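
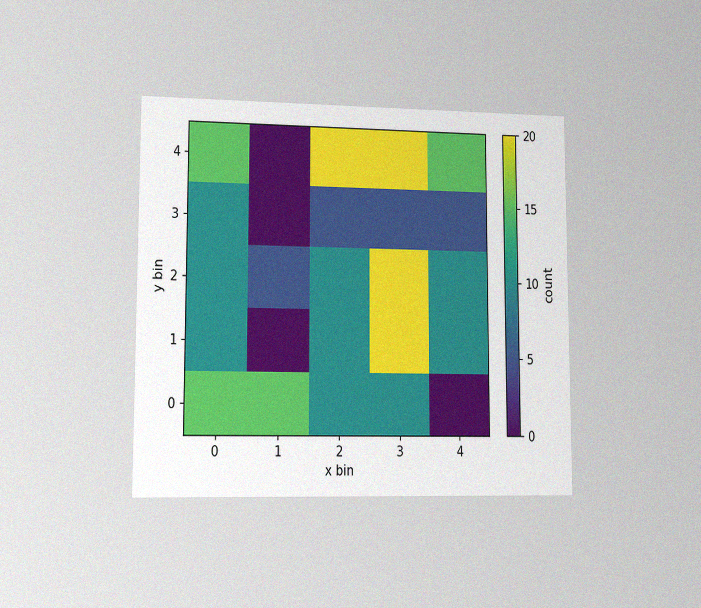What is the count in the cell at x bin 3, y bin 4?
20

The chart is viewed at a slight angle, with some photo noise. Matching the cell (3, 4) against the colorbar gives 20.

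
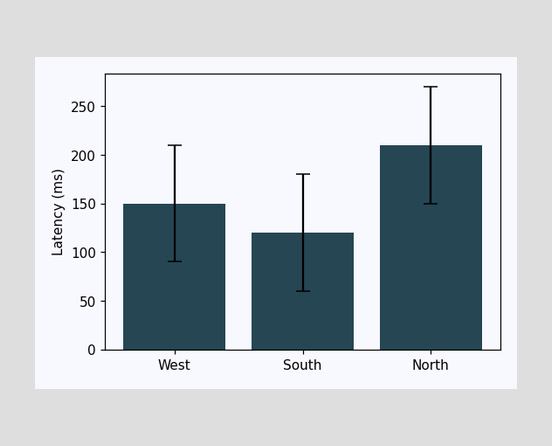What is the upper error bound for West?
210ms

The West bar's upper whisker reaches 210ms.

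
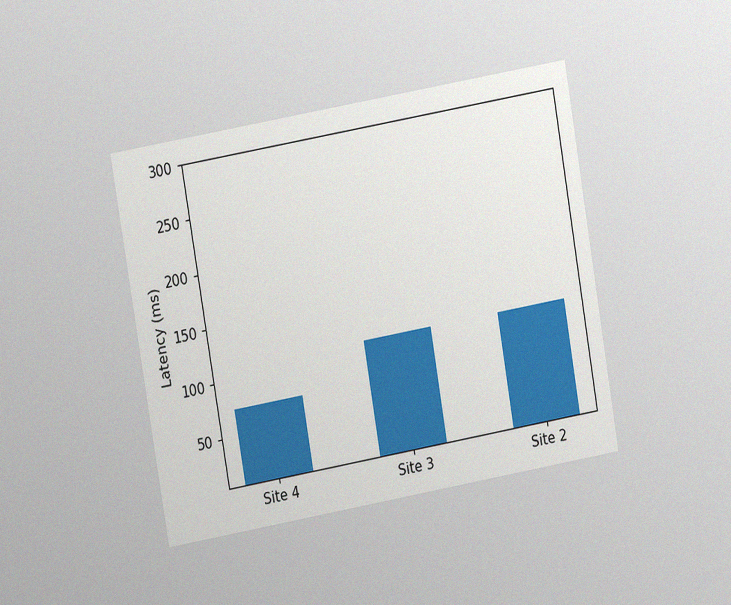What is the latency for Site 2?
The chart is tilted about 10° counter-clockwise and viewed at a slight angle, with some photo noise. Reading along the chart's y-axis, the Site 2 bar reaches 111ms.

111ms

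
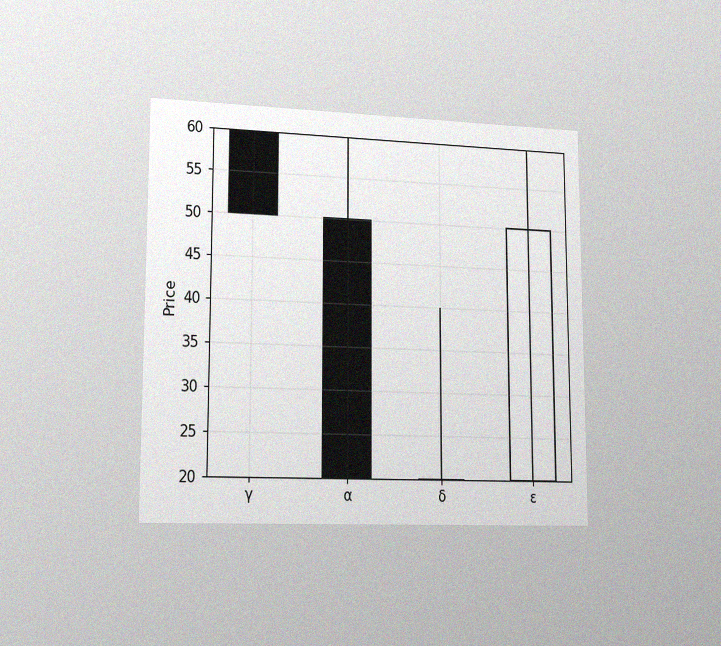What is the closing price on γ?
50

The chart is viewed slightly from the left, with some photo noise. The γ candle closes at 50.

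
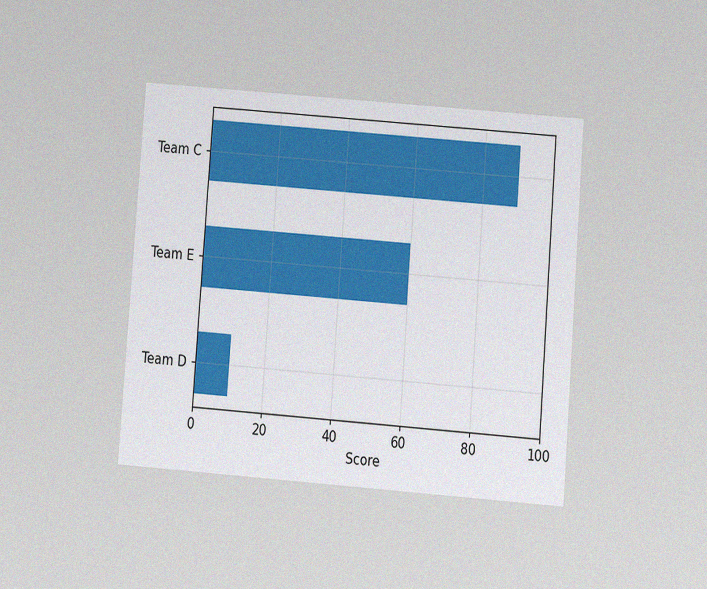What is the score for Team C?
The chart is tilted about 4° clockwise and viewed at a slight angle, with some photo noise. Reading along the chart's x-axis, the Team C bar reaches 90.

90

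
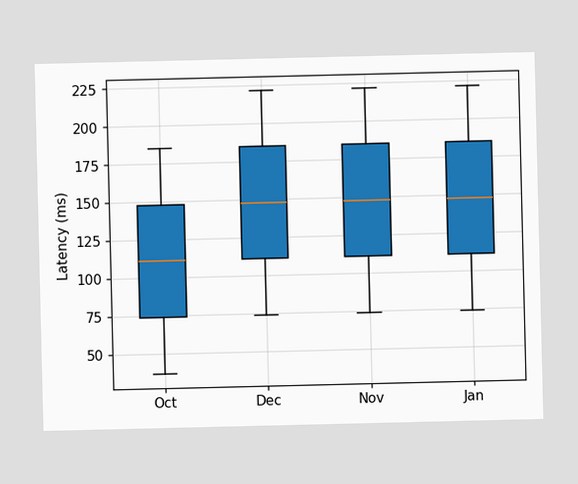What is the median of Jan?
148ms

The median line in the Jan box sits at 148ms.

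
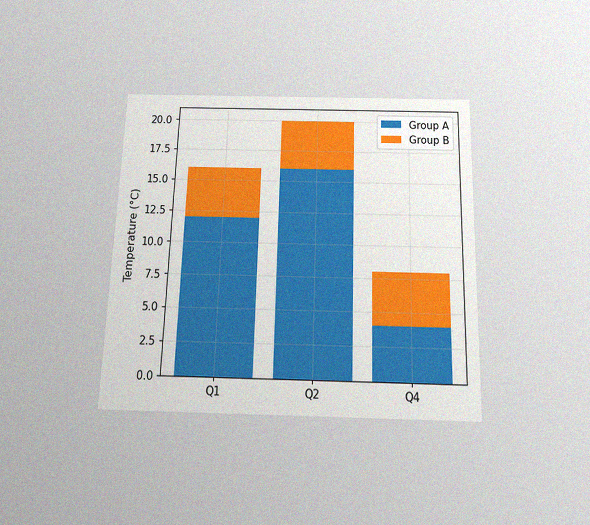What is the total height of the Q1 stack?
16°C

The chart is viewed slightly from below, with some photo noise. The Q1 stack's top reaches 16°C on the y-axis.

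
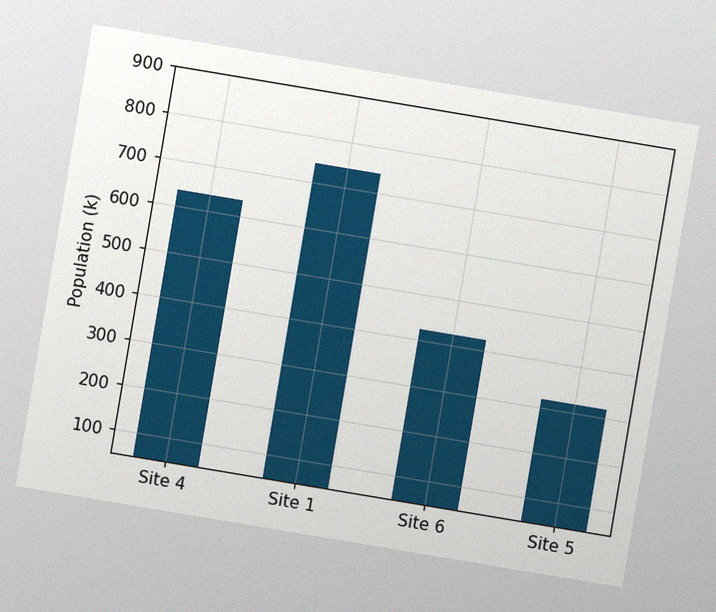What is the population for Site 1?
742k

The chart is tilted about 10° clockwise, with some photo noise. Reading along the chart's y-axis, the Site 1 bar reaches 742k.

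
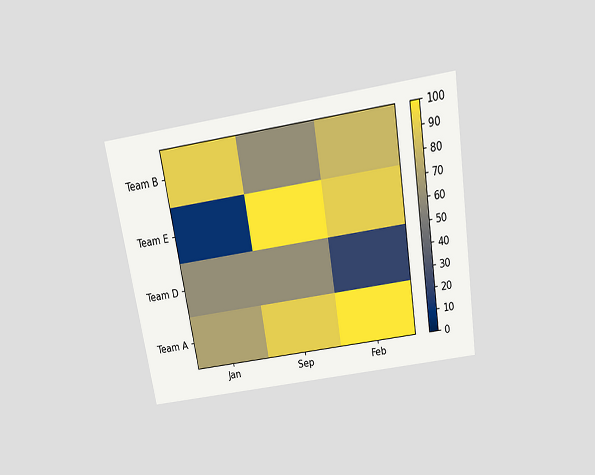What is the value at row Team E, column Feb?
90

The chart is tilted about 9° counter-clockwise and viewed slightly from above. Matching cell (Team E, Feb) against the colorbar gives 90.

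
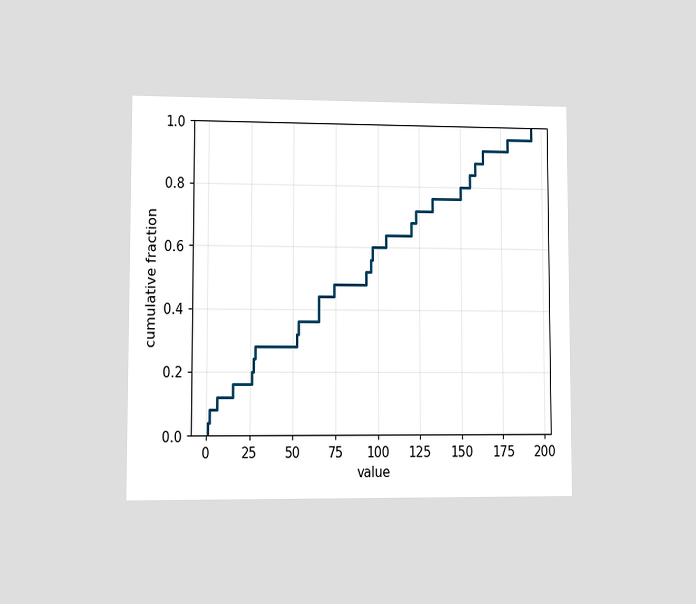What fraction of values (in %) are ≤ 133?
76%

The chart is viewed at a slight angle. At x=133 the ECDF step is at 76%.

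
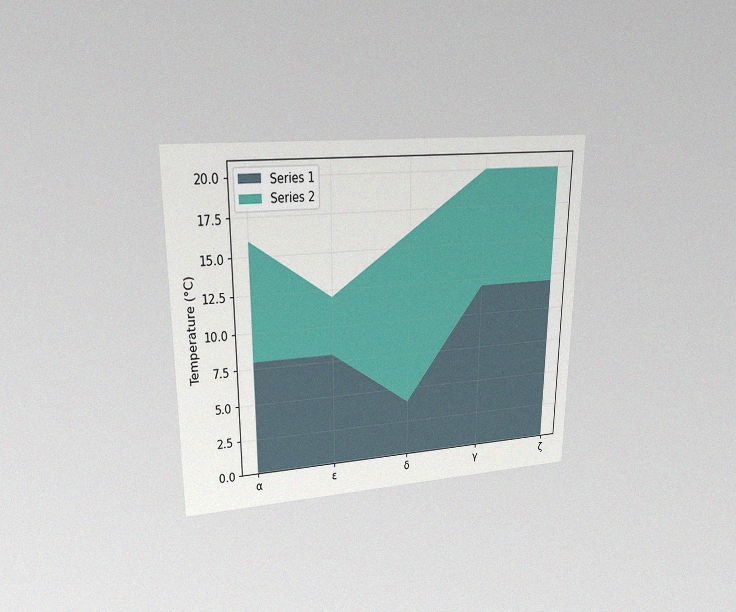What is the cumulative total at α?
The chart is viewed at a slight angle, with some photo noise. The stacked total at α reaches 16°C.

16°C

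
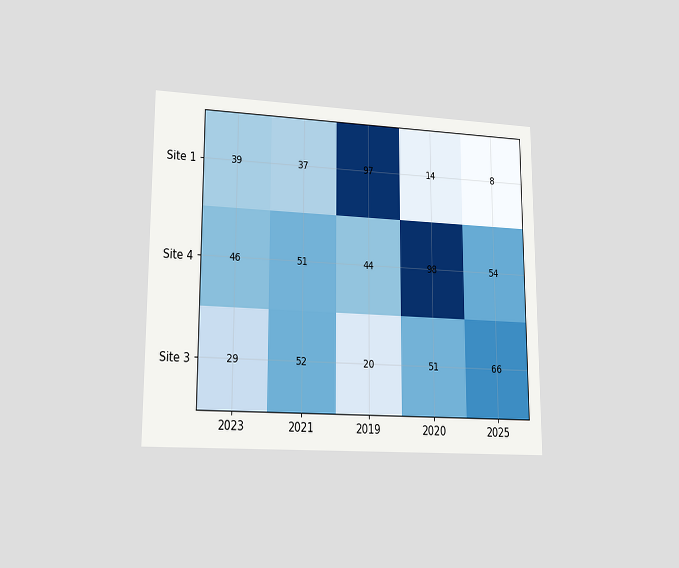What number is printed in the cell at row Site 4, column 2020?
98

The chart is viewed at a slight angle. The (Site 4, 2020) cell reads 98.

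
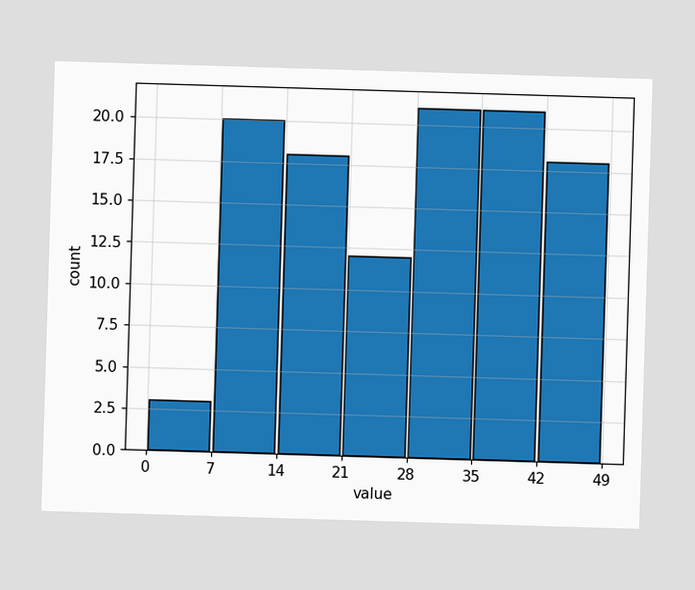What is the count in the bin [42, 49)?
The [42, 49) bin has height 18.

18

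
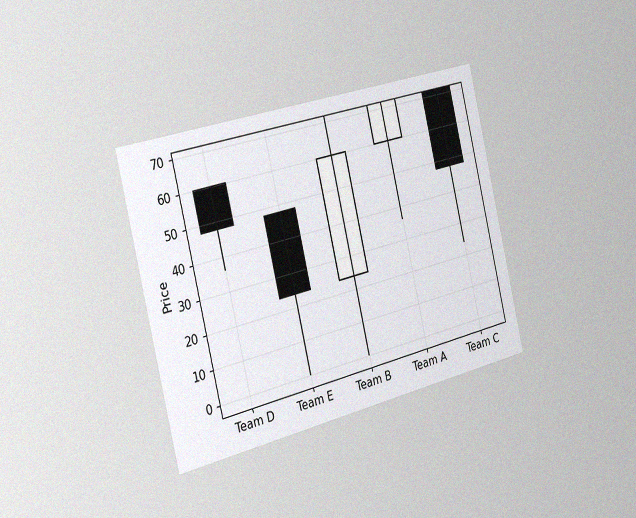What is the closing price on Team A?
72

The chart is tilted about 14° counter-clockwise and viewed slightly from the left, with some photo noise. The Team A candle closes at 72.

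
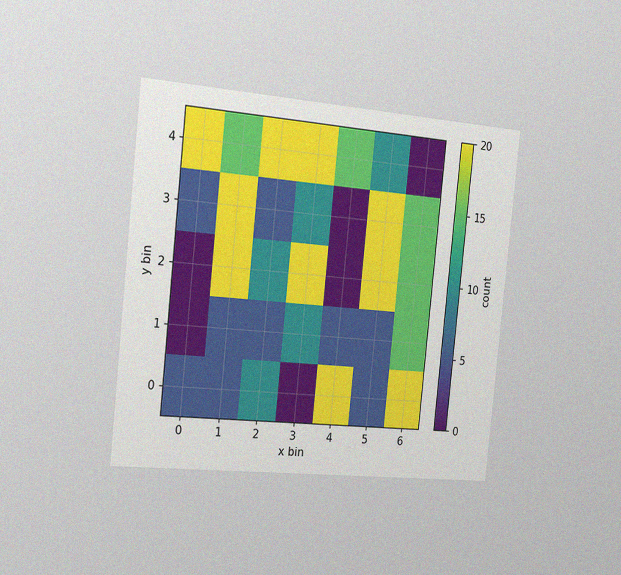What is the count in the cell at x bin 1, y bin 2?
20

The chart is tilted about 6° clockwise and viewed slightly from the left, with some photo noise. Matching the cell (1, 2) against the colorbar gives 20.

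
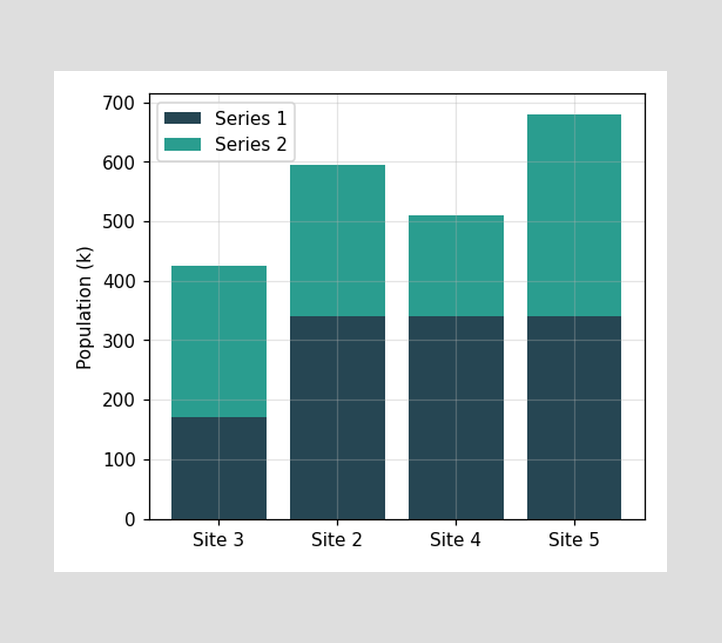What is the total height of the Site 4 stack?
The Site 4 stack's top reaches 510k on the y-axis.

510k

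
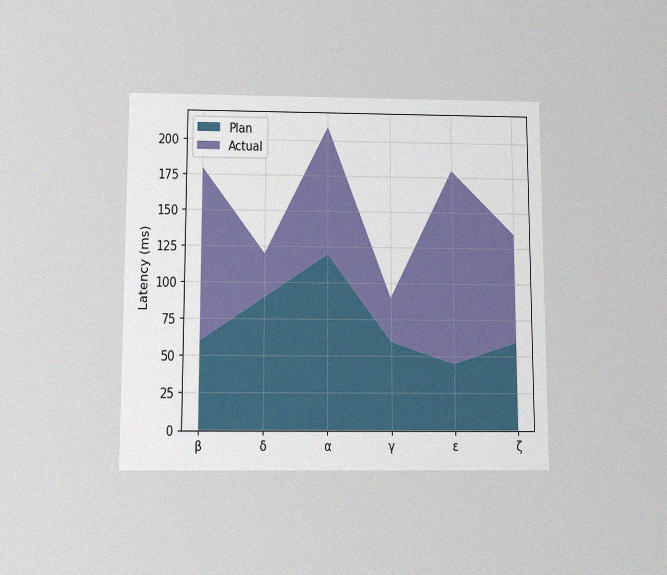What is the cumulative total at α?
The chart is viewed slightly from below, with some photo noise. The stacked total at α reaches 210ms.

210ms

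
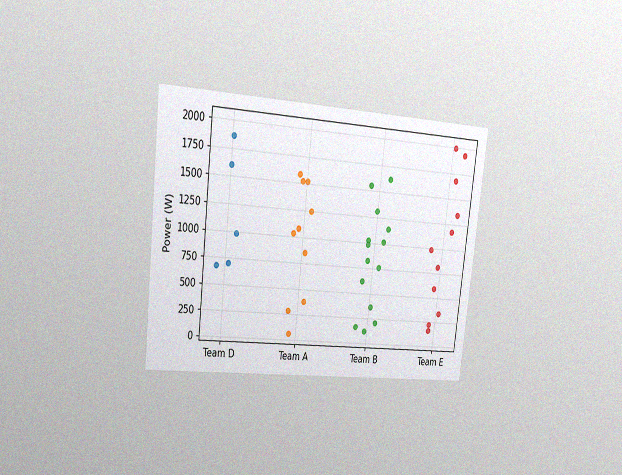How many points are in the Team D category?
5

The chart is tilted about 6° clockwise and viewed slightly from the left, with some photo noise. Counting the markers in the Team D column gives 5.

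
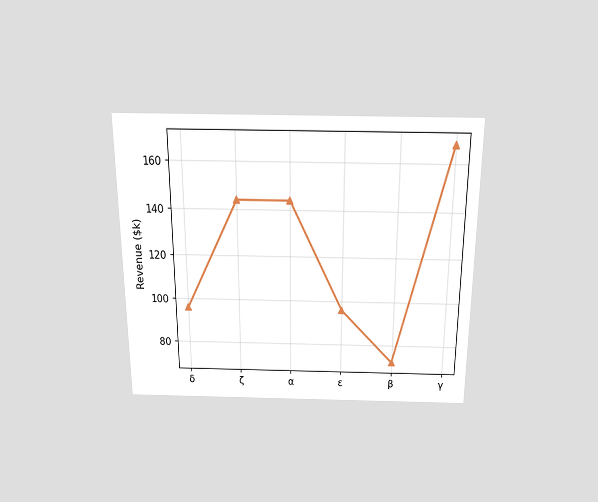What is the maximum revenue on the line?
$168k

The chart is viewed slightly from above. The highest point is at γ, and reading across to the y-axis gives $168k.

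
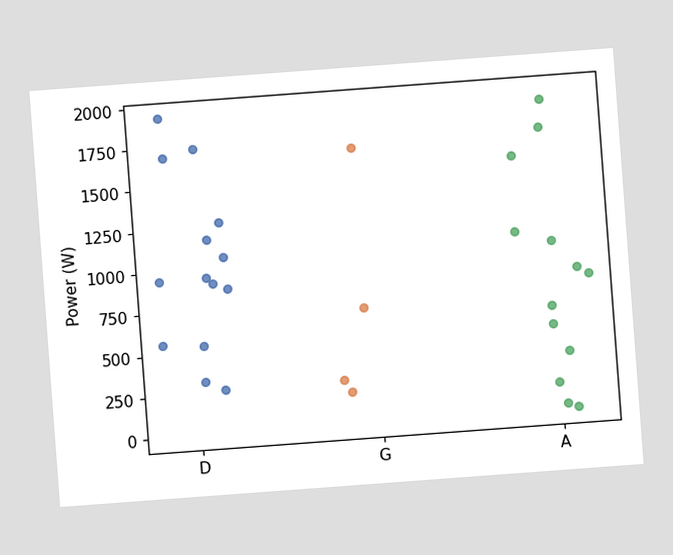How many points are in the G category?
4

The chart is tilted about 4° counter-clockwise. Counting the markers in the G column gives 4.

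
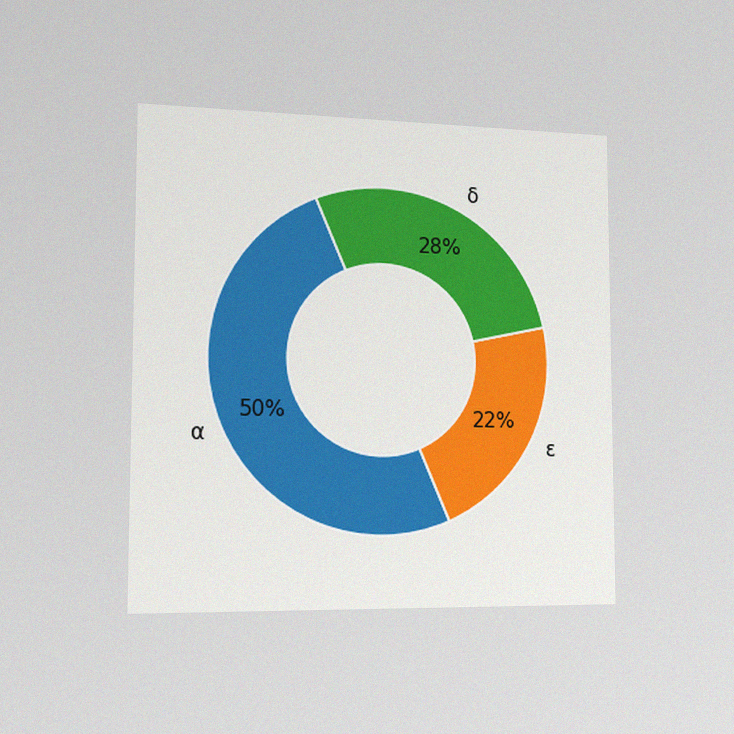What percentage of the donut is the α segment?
50%

The chart is viewed slightly from the left, with some photo noise. The α segment takes up 50% of the ring.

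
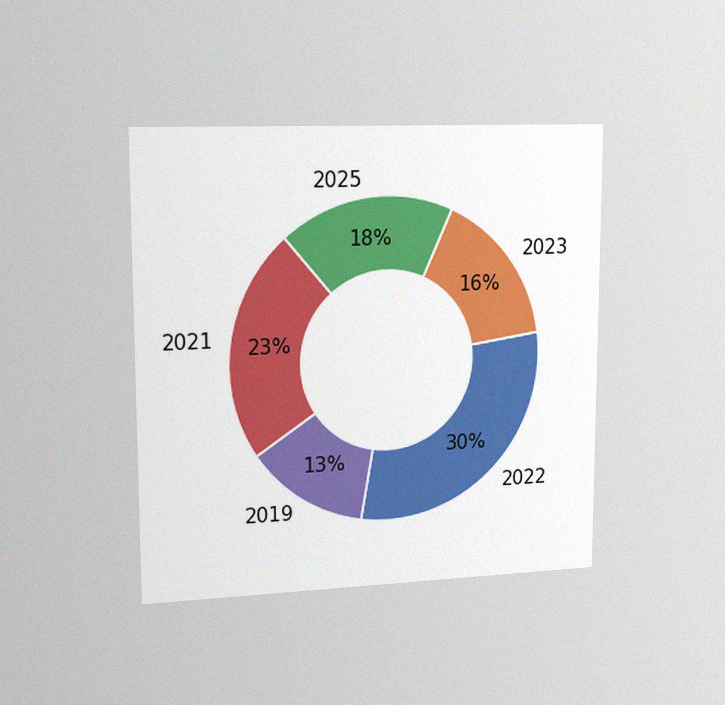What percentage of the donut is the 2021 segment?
23%

The chart is viewed slightly from the left, with some photo noise. The 2021 segment takes up 23% of the ring.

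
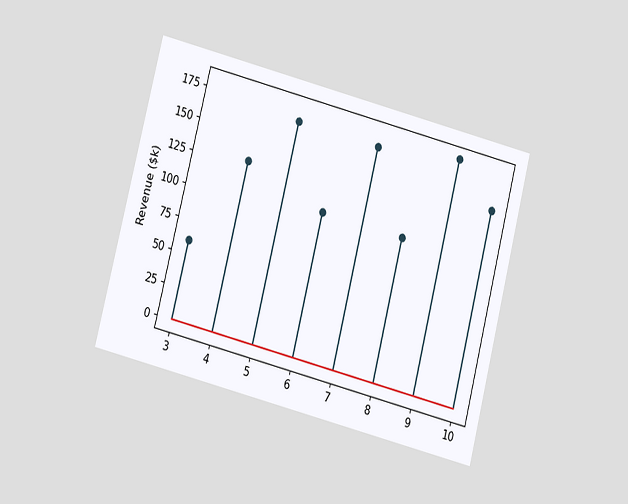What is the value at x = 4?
The chart is tilted about 14° clockwise and viewed at a slight angle. The stem at x=4 reaches $130k.

$130k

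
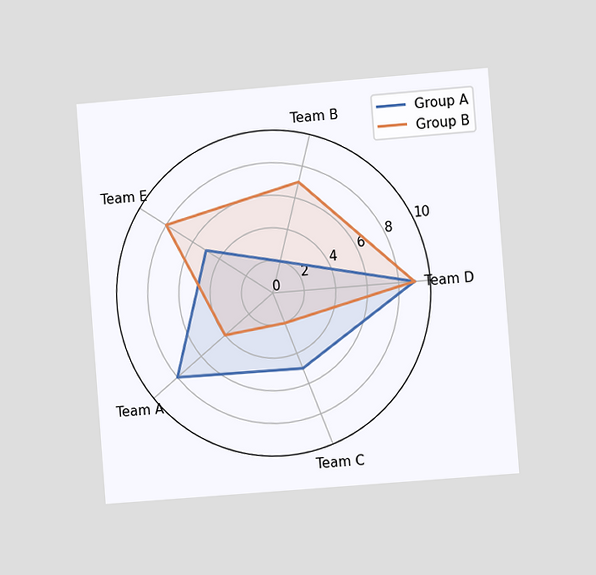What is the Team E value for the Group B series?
The chart is tilted about 4° counter-clockwise and viewed at a slight angle. On the Team E axis, Group B reaches 8.

8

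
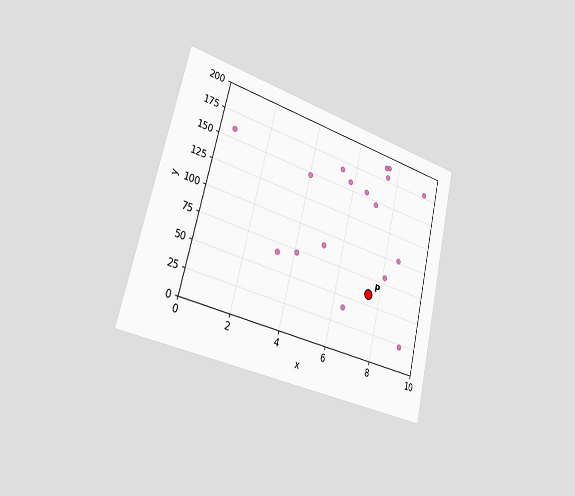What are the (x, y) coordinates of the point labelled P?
The chart is tilted about 14° clockwise and viewed slightly from the left. Following the gridlines from P to each axis, P sits at (7.5, 60).

(7.5, 60)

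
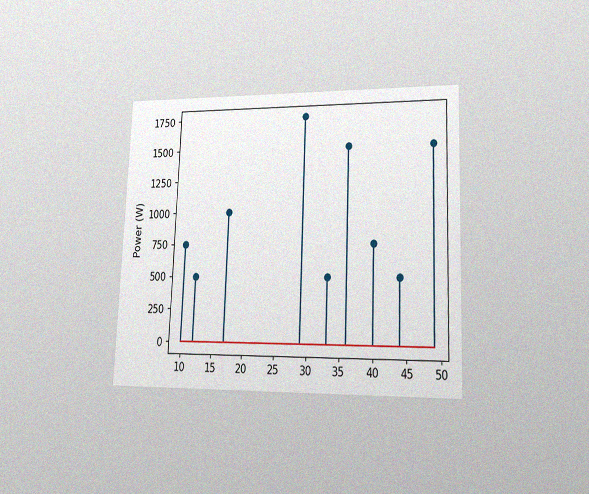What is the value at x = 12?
500W

The chart is tilted about 2° clockwise and viewed at a slight angle, with some photo noise. The stem at x=12 reaches 500W.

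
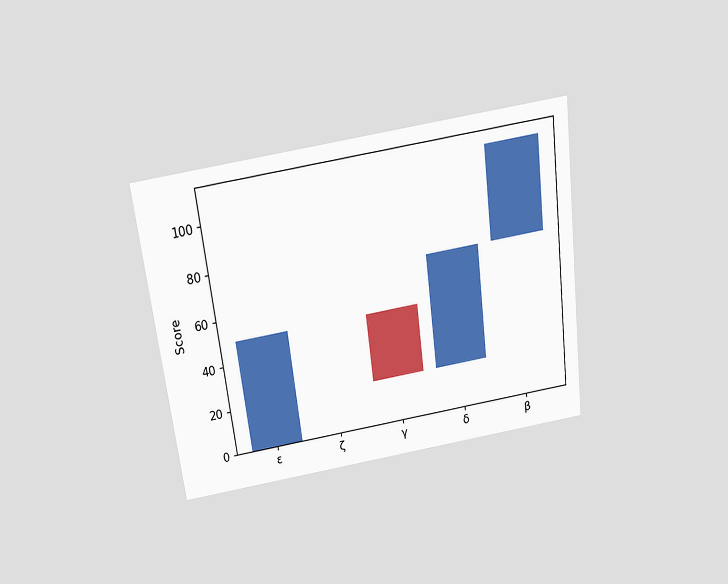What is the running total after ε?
The chart is tilted about 7° counter-clockwise and viewed slightly from above. After ε the running total reaches 50.

50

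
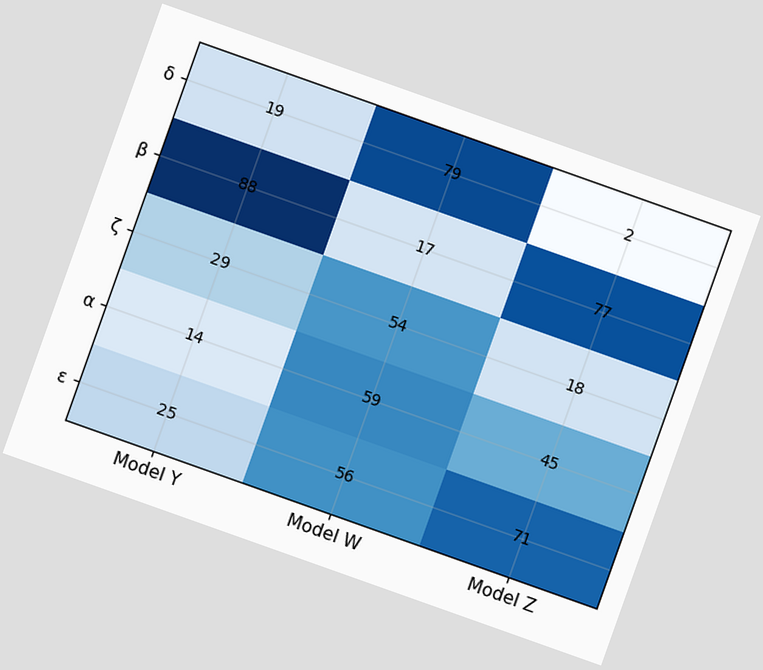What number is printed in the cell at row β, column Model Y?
88

The chart is tilted about 20° clockwise. The (β, Model Y) cell reads 88.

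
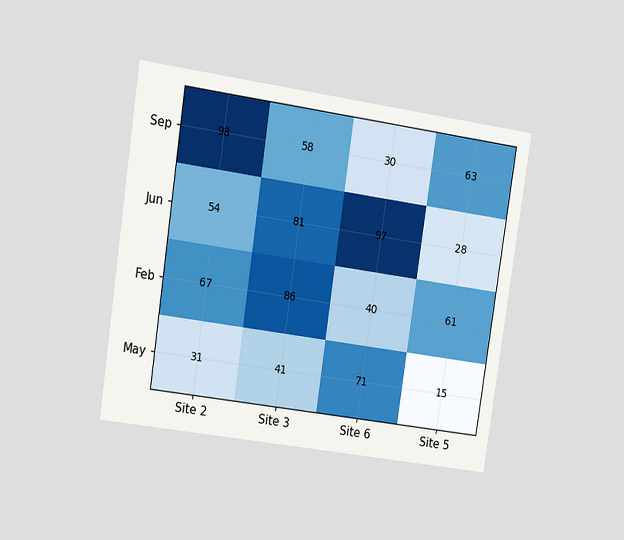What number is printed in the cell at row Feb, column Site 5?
The chart is tilted about 8° clockwise and viewed at a slight angle. The (Feb, Site 5) cell reads 61.

61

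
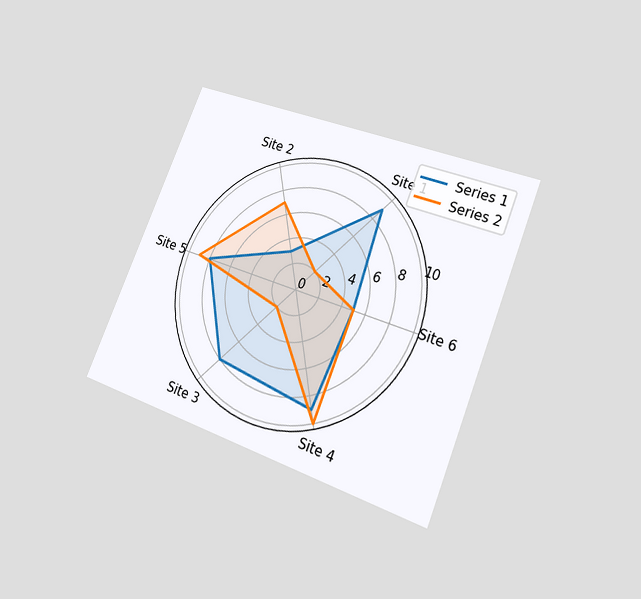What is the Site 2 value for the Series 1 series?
3

The chart is tilted about 22° clockwise and viewed at a slight angle. On the Site 2 axis, Series 1 reaches 3.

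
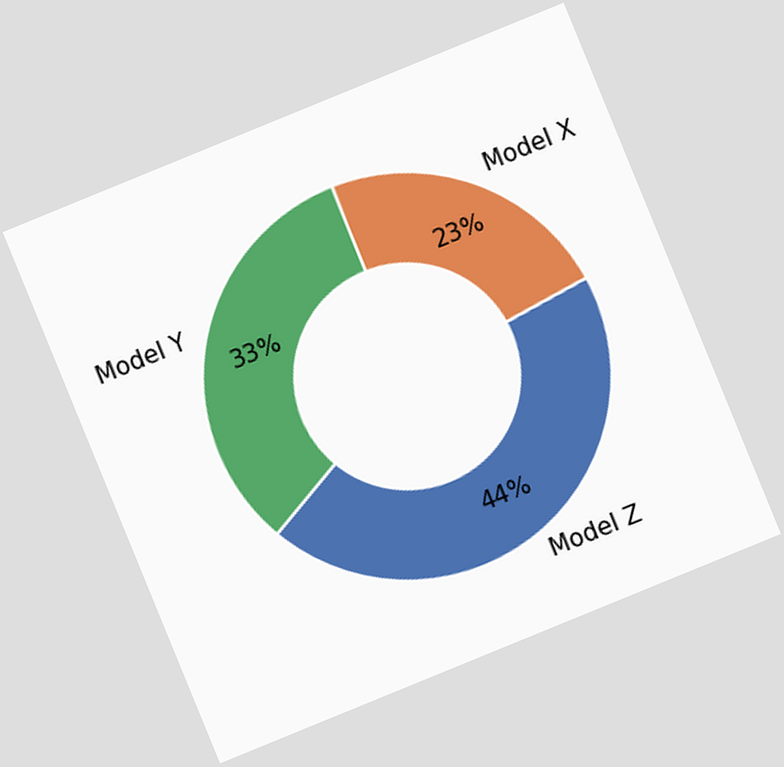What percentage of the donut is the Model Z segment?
The chart is tilted about 22° counter-clockwise. The Model Z segment takes up 44% of the ring.

44%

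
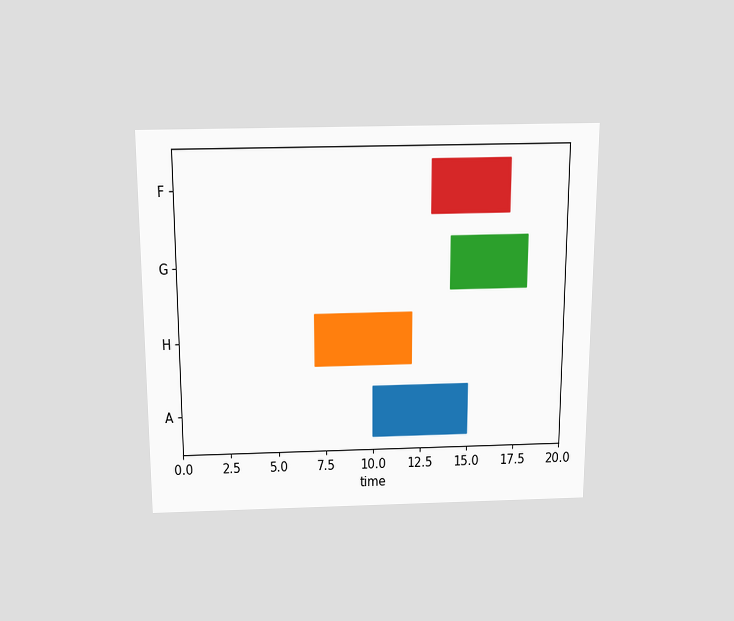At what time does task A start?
The chart is viewed slightly from above. The A bar begins at t=10.

10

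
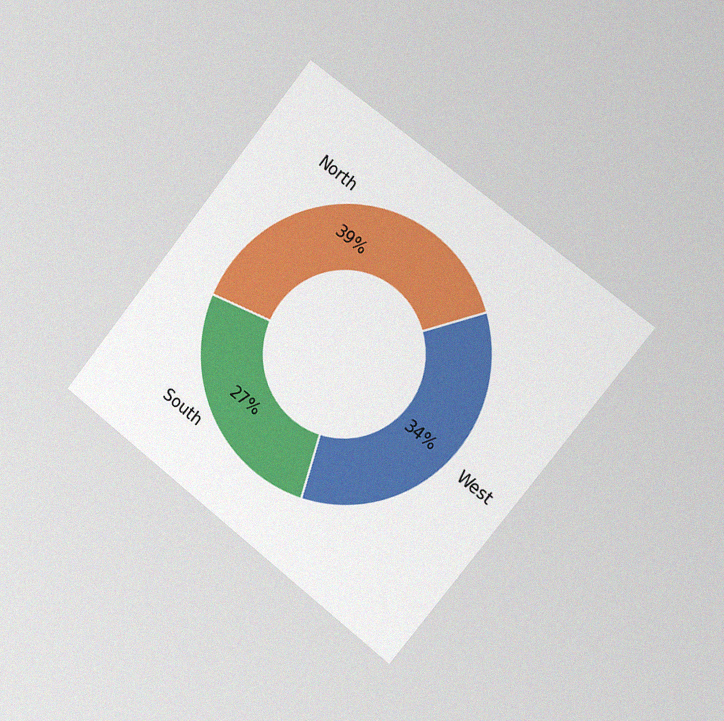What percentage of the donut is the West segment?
34%

The chart is tilted about 38° clockwise and viewed slightly from the right, with some photo noise. The West segment takes up 34% of the ring.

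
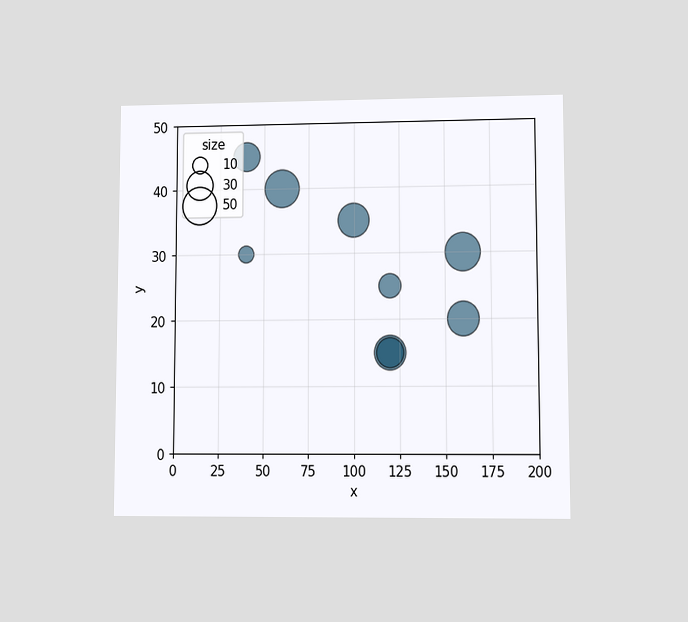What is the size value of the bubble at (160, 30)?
The chart is viewed at a slight angle. Matching the bubble at (160, 30) against the size legend gives 50.

50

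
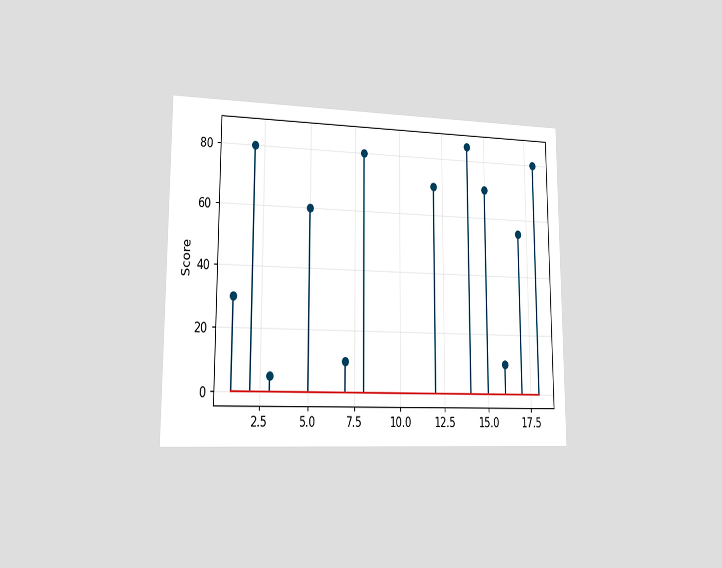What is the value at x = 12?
The chart is viewed slightly from the left. The stem at x=12 reaches 70.

70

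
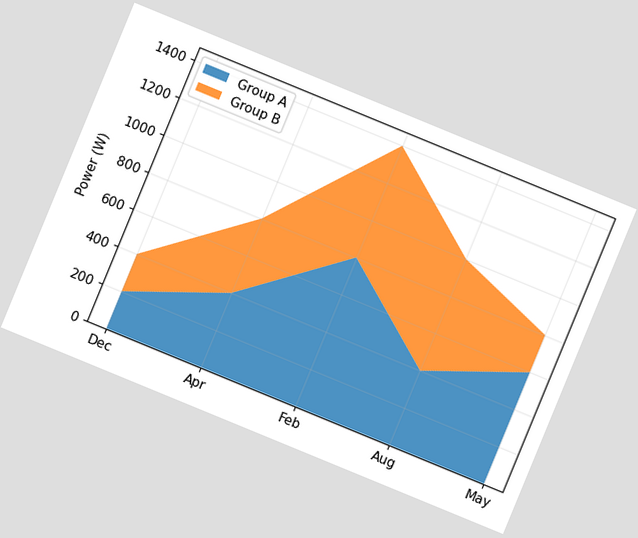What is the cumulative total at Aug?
The chart is tilted about 22° clockwise. The stacked total at Aug reaches 1000W.

1000W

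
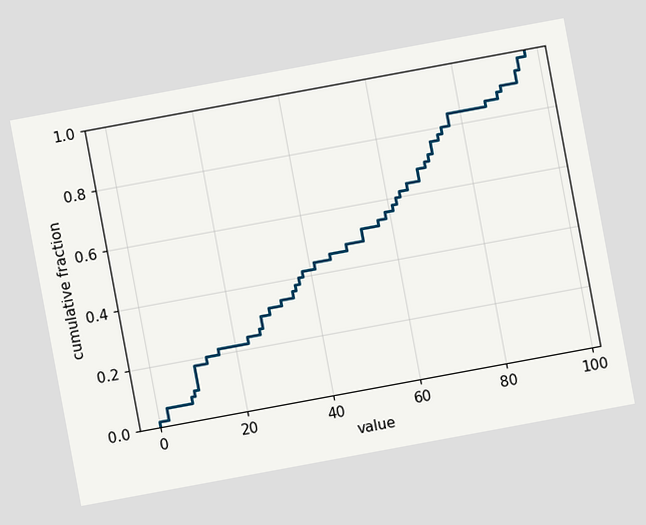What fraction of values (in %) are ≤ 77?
84%

The chart is tilted about 10° counter-clockwise. At x=77 the ECDF step is at 84%.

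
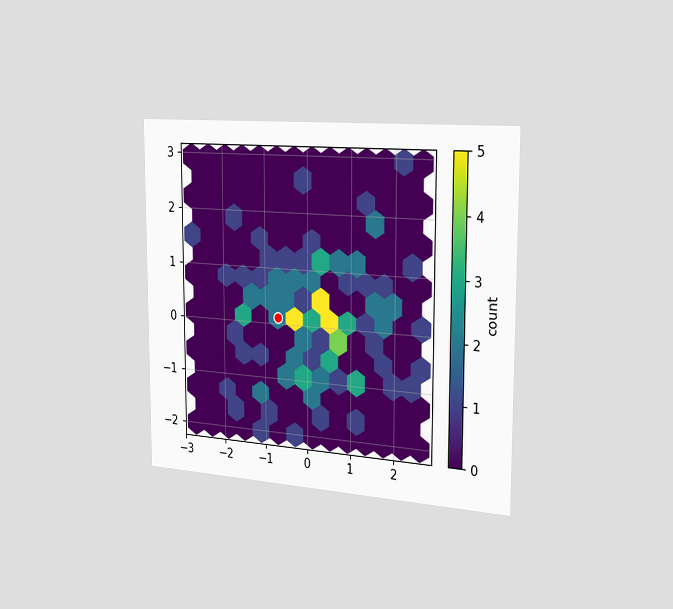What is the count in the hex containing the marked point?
The chart is viewed slightly from the right. The marked hex reads 2 on the colorbar.

2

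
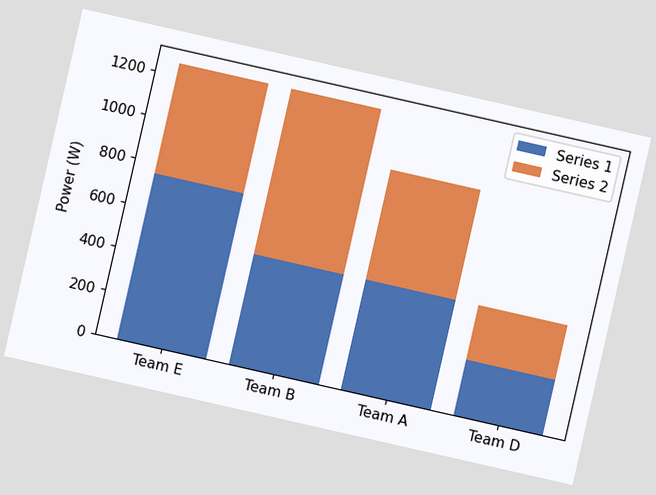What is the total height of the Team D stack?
The chart is tilted about 13° clockwise. The Team D stack's top reaches 500W on the y-axis.

500W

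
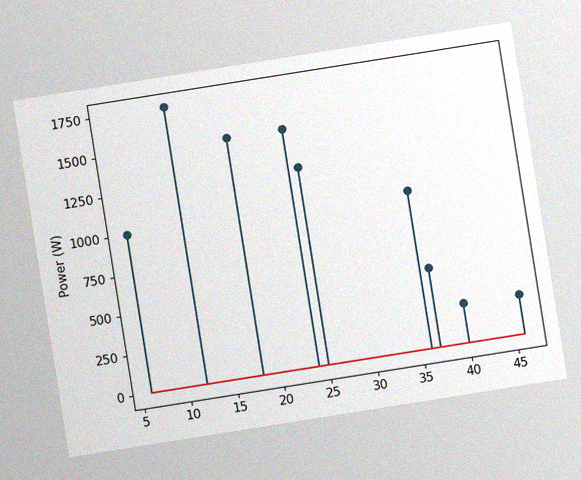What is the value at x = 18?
The chart is tilted about 9° counter-clockwise, with some photo noise. The stem at x=18 reaches 1500W.

1500W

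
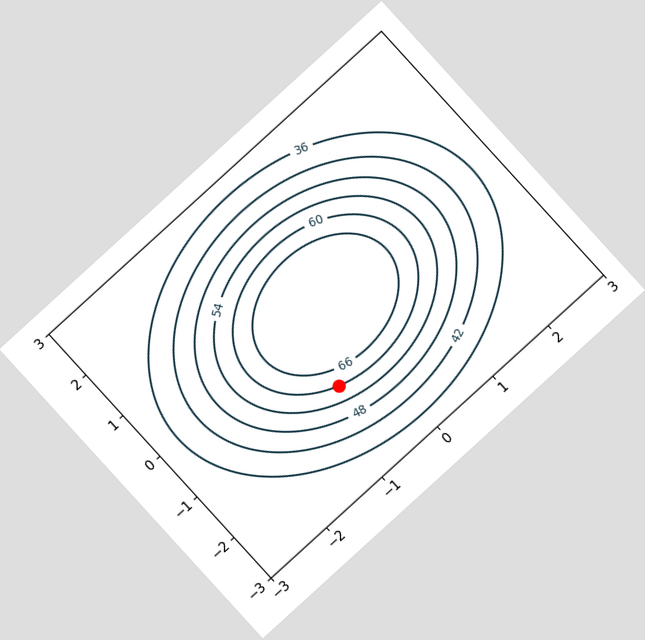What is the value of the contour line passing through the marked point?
60

The chart is tilted about 42° counter-clockwise. The marked point sits on the contour labelled 60.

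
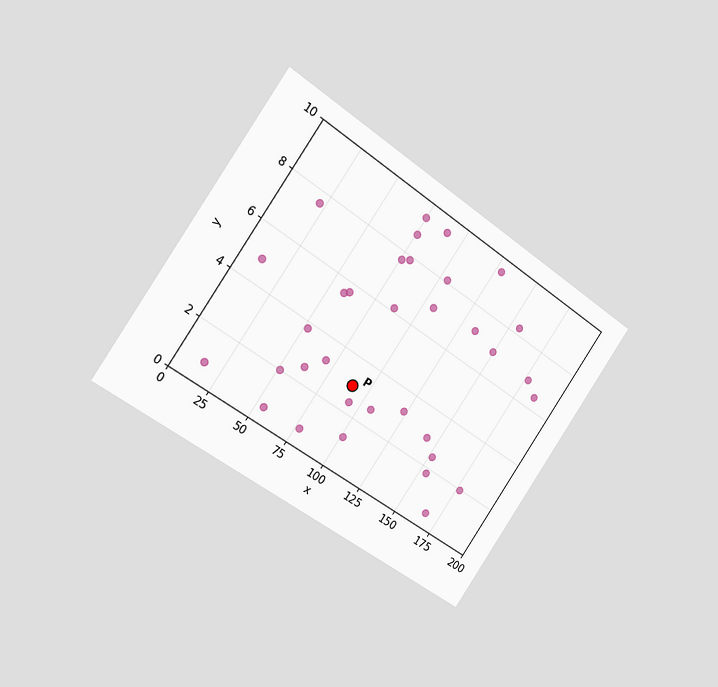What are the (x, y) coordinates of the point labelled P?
The chart is tilted about 34° clockwise and viewed slightly from the left. Following the gridlines from P to each axis, P sits at (90, 3).

(90, 3)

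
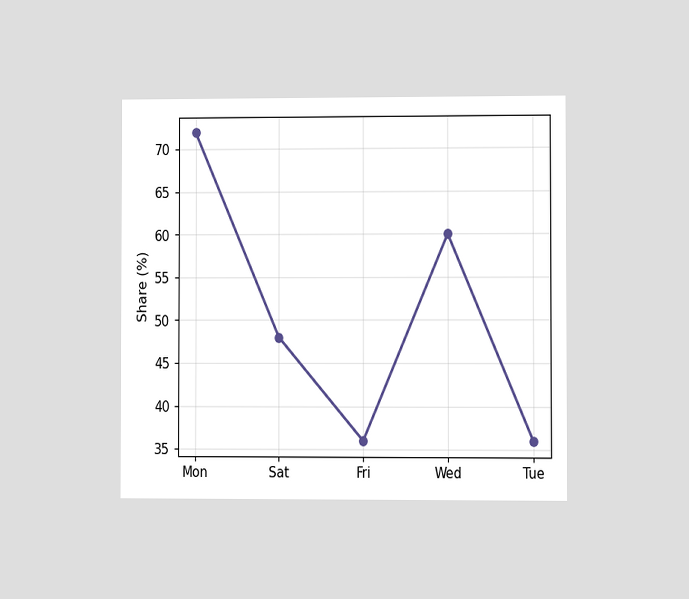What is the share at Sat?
48%

The chart is viewed at a slight angle. At Sat, the line is at 48%.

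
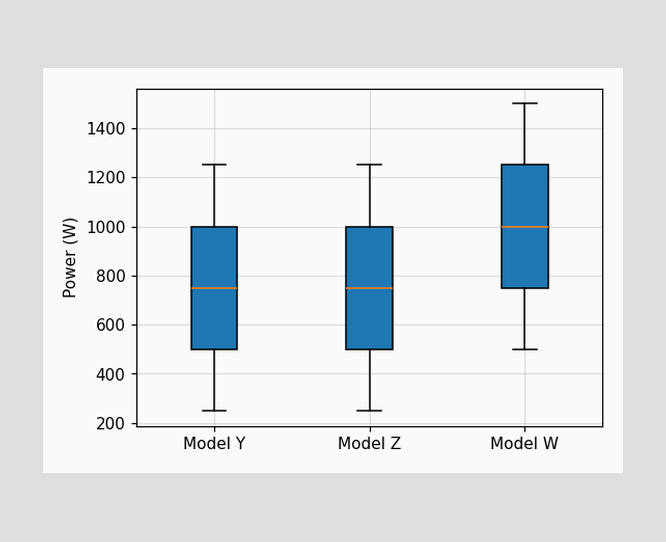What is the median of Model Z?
750W

The median line in the Model Z box sits at 750W.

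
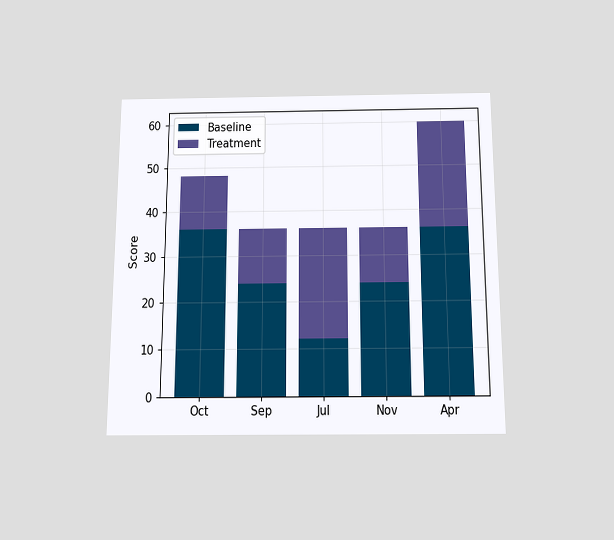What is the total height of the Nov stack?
36

The chart is viewed slightly from below. The Nov stack's top reaches 36 on the y-axis.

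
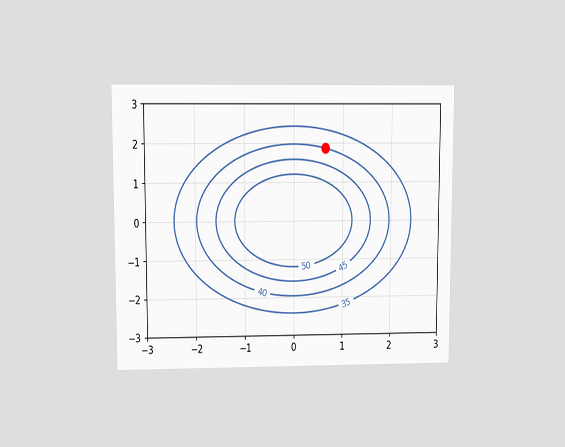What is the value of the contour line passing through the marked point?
The chart is viewed at a slight angle. The marked point sits on the contour labelled 40.

40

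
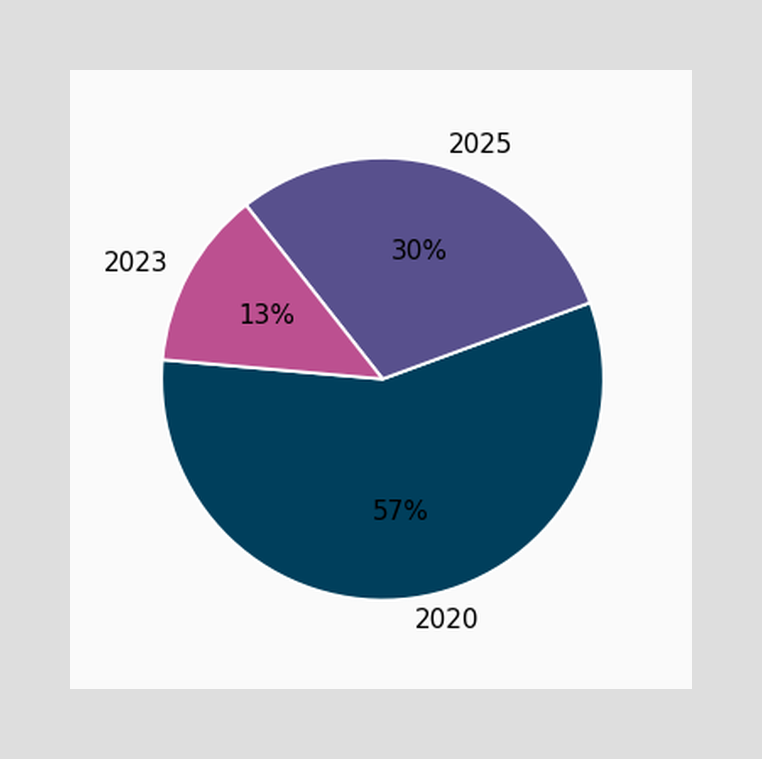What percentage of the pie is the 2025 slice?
The 2025 slice takes up 30% of the pie.

30%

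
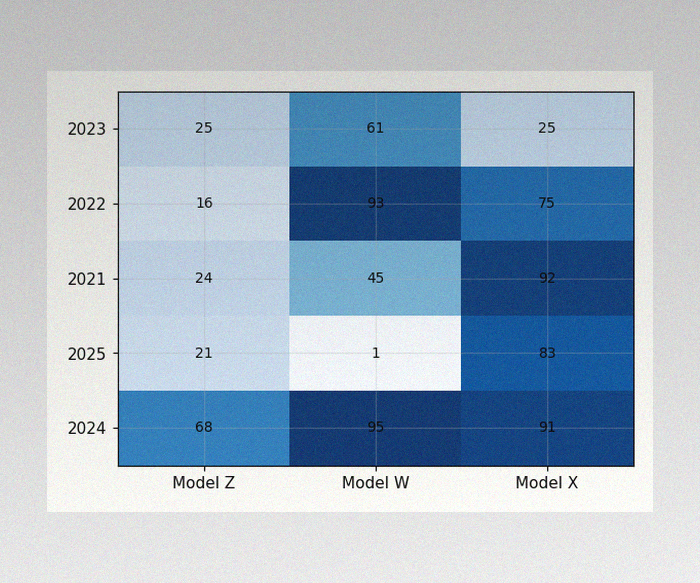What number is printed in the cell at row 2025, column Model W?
1

The image has some photo noise and uneven lighting. The (2025, Model W) cell reads 1.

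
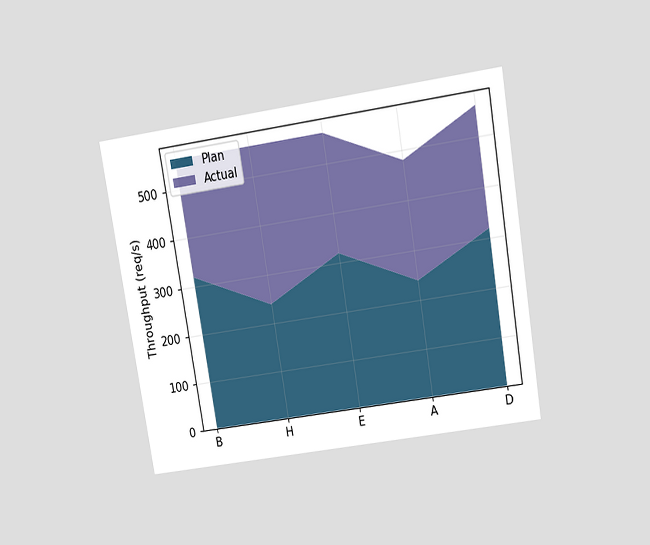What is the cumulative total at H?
The chart is tilted about 9° counter-clockwise and viewed slightly from above. The stacked total at H reaches 560req/s.

560req/s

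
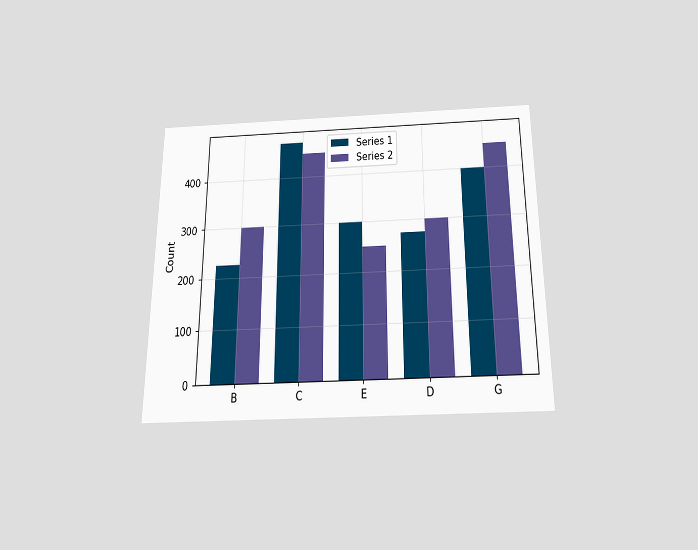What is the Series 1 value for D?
275

The chart is viewed slightly from below. The Series 1 bar at D reaches 275 on the y-axis.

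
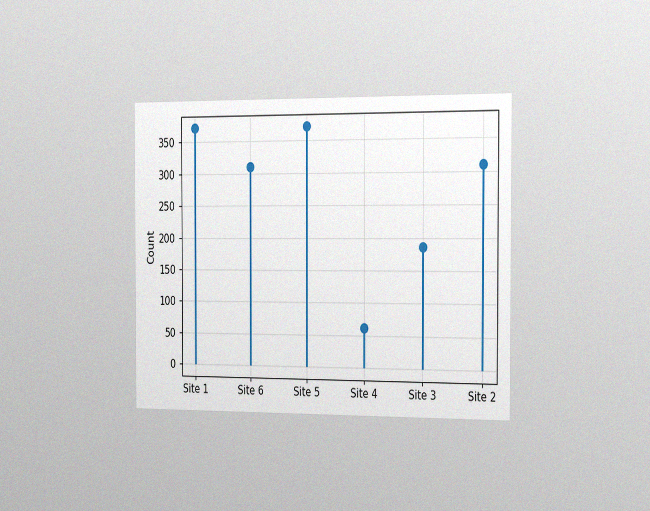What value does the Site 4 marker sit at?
62

The chart is viewed slightly from the right, with some photo noise. The Site 4 marker sits at 62.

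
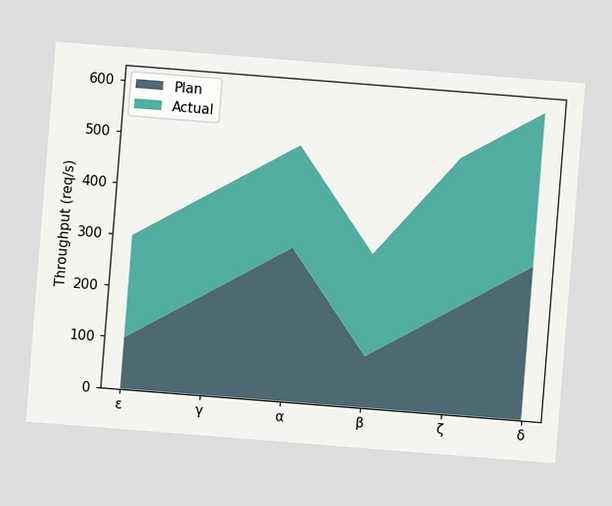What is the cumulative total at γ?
400req/s

The chart is tilted about 5° clockwise. The stacked total at γ reaches 400req/s.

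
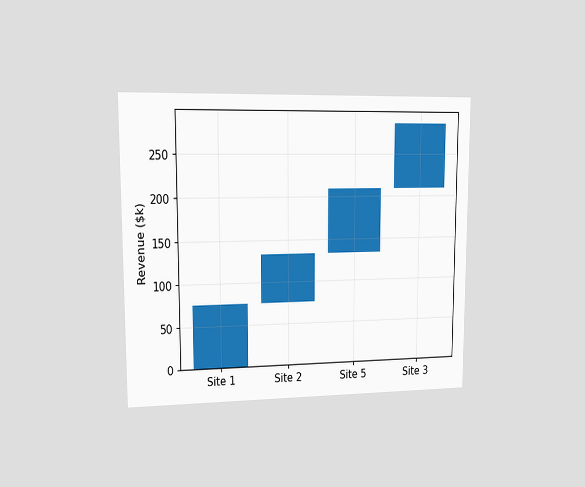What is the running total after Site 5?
The chart is viewed at a slight angle. After Site 5 the running total reaches $209k.

$209k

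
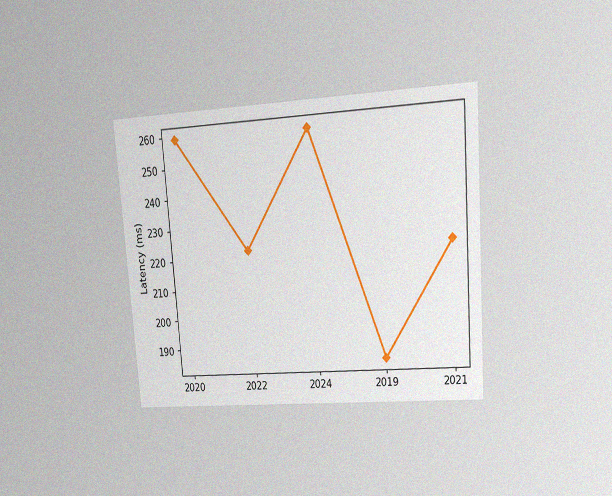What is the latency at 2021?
222ms

The chart is tilted about 4° counter-clockwise and viewed at a slight angle, with some photo noise. At 2021, the line is at 222ms.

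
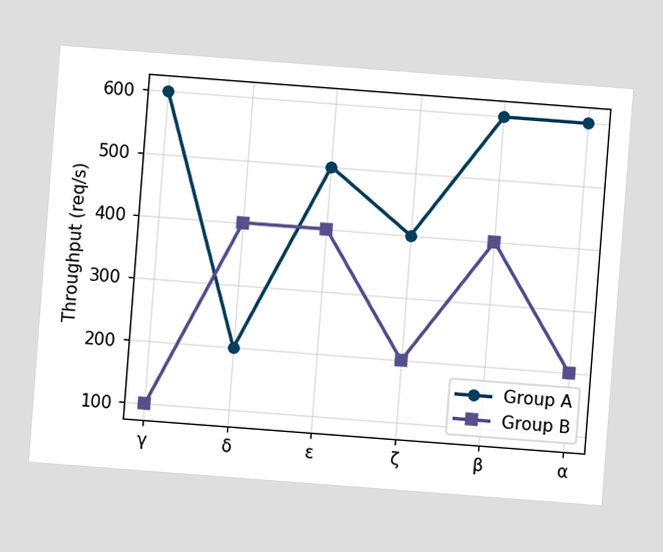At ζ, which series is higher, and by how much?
The chart is tilted about 4° clockwise. At ζ, Group A sits above the other line by 200req/s.

Group A, by 200req/s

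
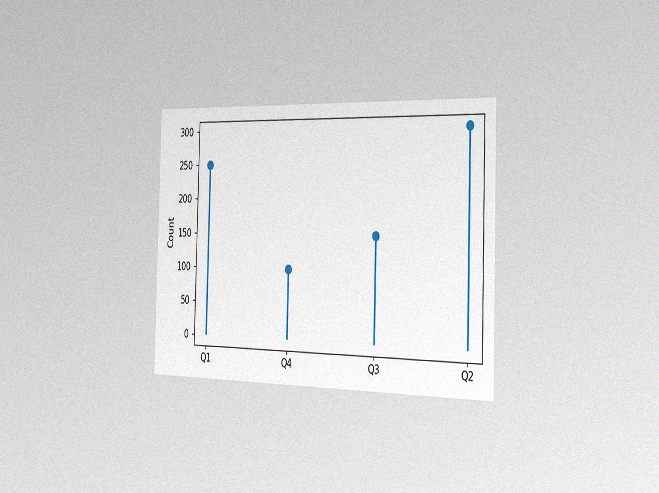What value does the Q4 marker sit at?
100

The chart is viewed slightly from the right, with some photo noise. The Q4 marker sits at 100.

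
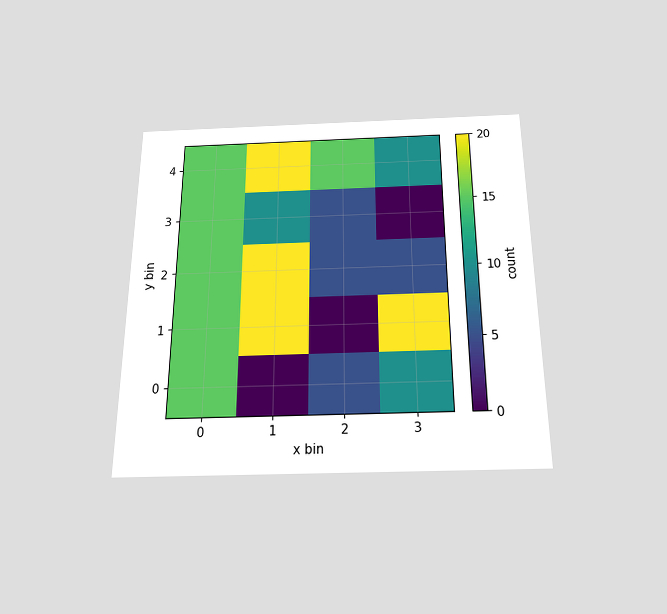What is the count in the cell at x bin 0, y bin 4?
15

The chart is viewed slightly from below. Matching the cell (0, 4) against the colorbar gives 15.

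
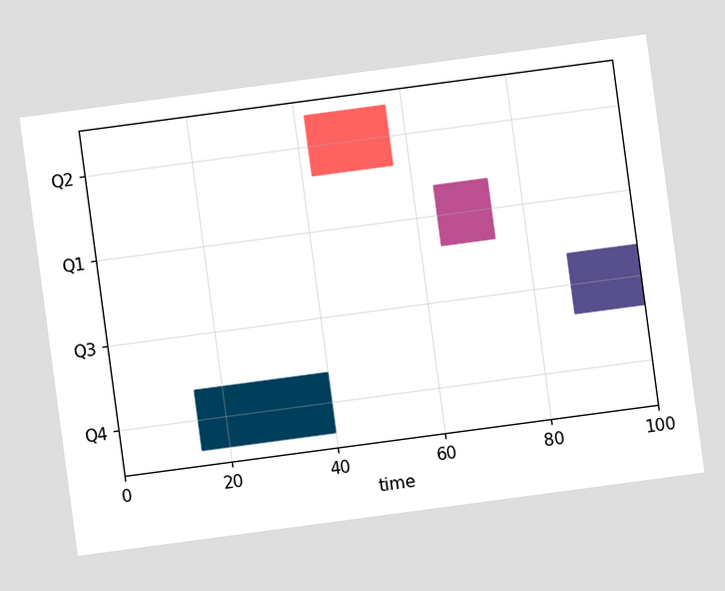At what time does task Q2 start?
42

The chart is tilted about 8° counter-clockwise. The Q2 bar begins at t=42.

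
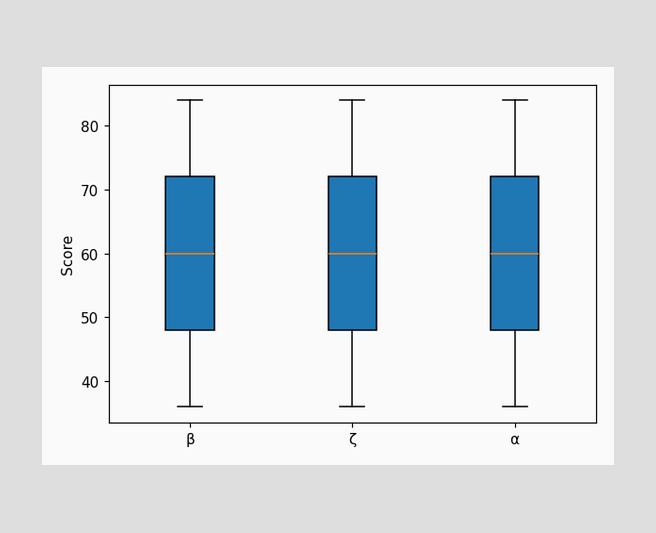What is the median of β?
The median line in the β box sits at 60.

60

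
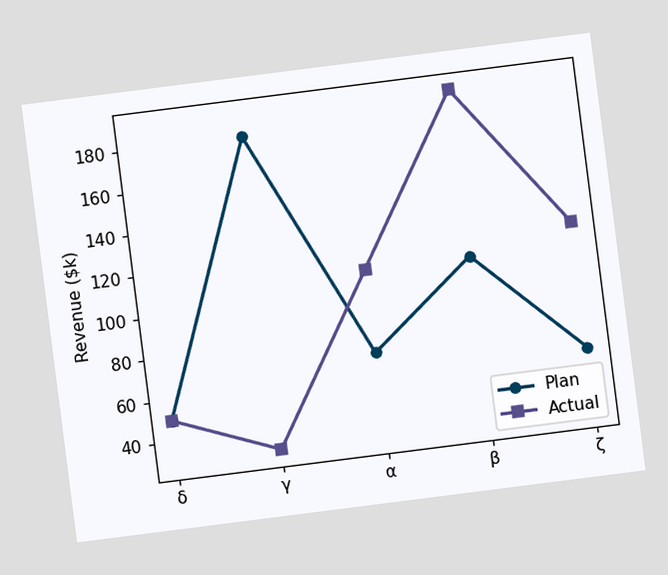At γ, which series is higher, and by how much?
The chart is tilted about 7° counter-clockwise. At γ, Plan sits above the other line by $150k.

Plan, by $150k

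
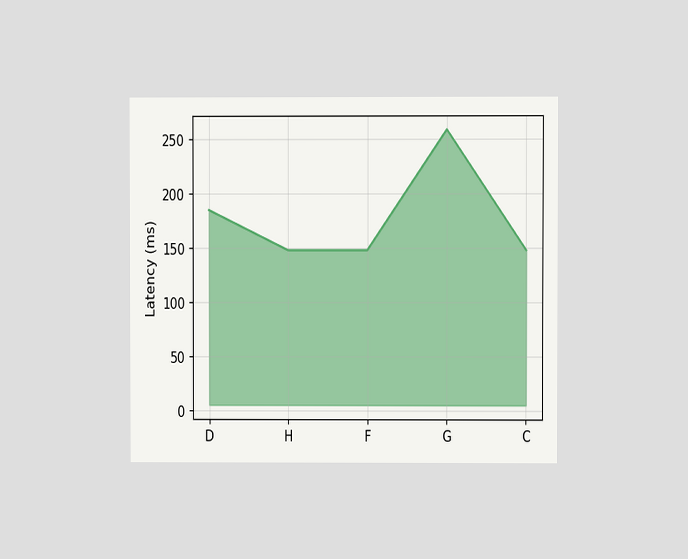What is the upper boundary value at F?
148ms

The chart is viewed at a slight angle. At F the upper boundary is at 148ms.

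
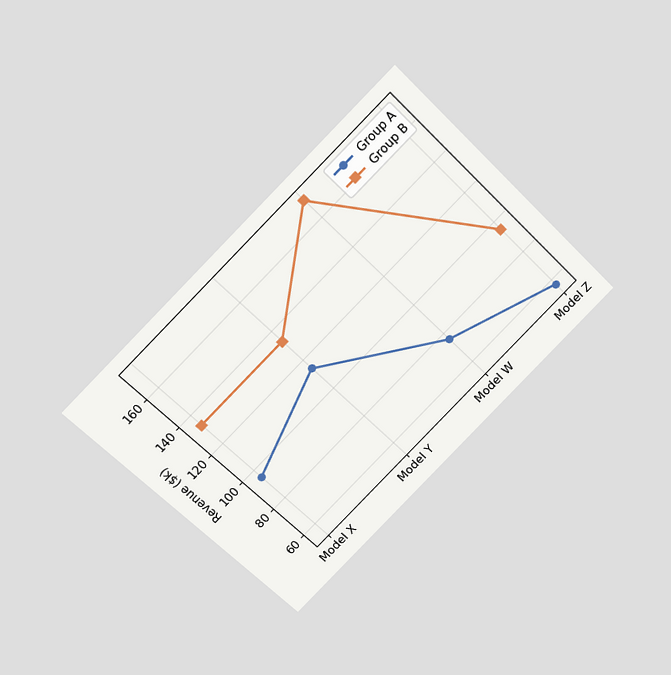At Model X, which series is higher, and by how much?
The chart is tilted about 45° counter-clockwise and viewed slightly from above. At Model X, Group B sits above the other line by $38k.

Group B, by $38k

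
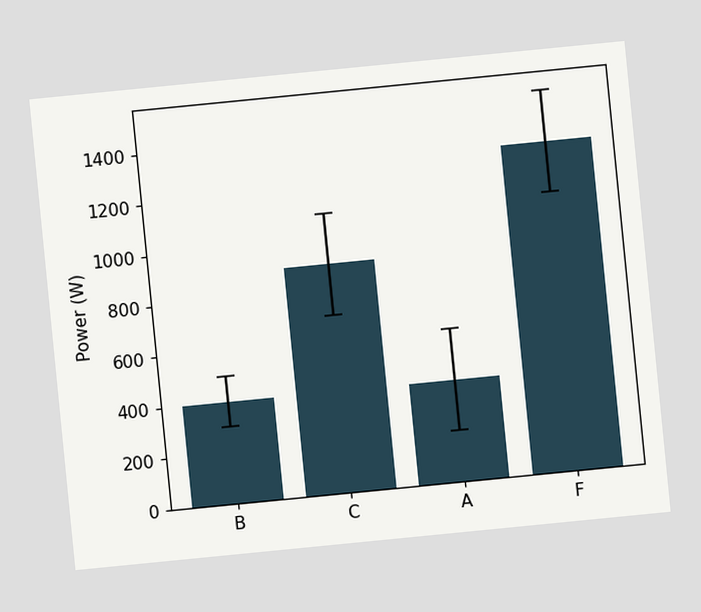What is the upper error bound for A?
The chart is tilted about 6° counter-clockwise. The A bar's upper whisker reaches 600W.

600W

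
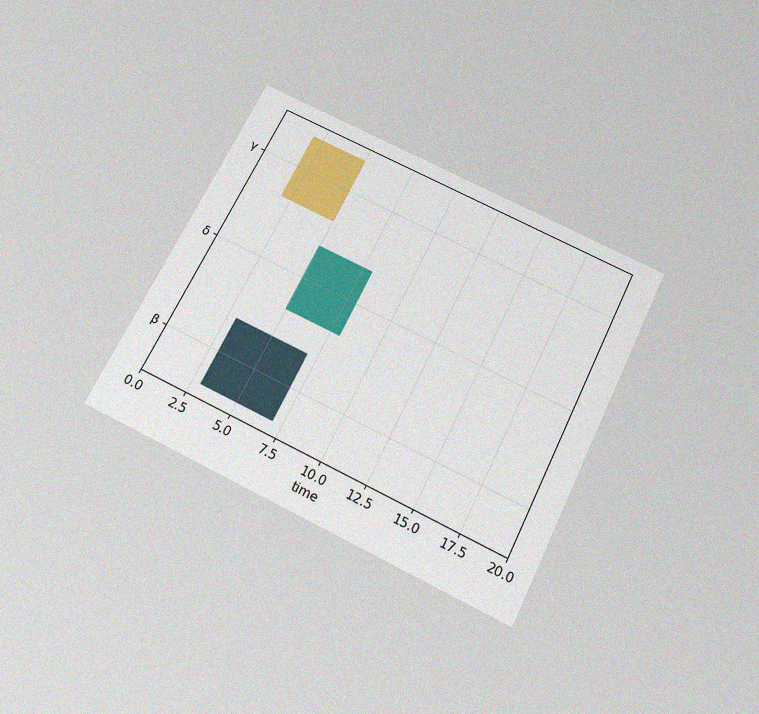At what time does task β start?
3

The chart is tilted about 26° clockwise and viewed slightly from below, with some photo noise. The β bar begins at t=3.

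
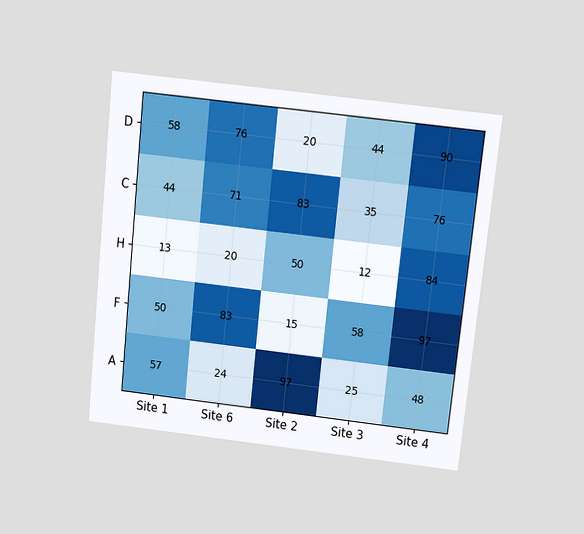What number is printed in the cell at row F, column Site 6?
83

The chart is tilted about 6° clockwise and viewed slightly from above. The (F, Site 6) cell reads 83.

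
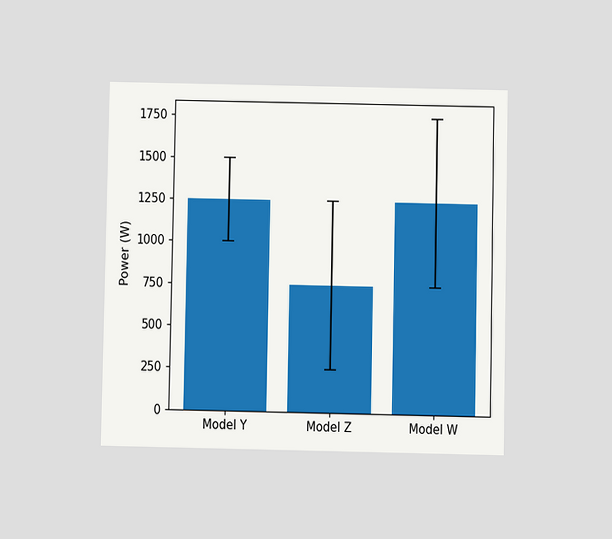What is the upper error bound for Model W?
The chart is viewed at a slight angle. The Model W bar's upper whisker reaches 1750W.

1750W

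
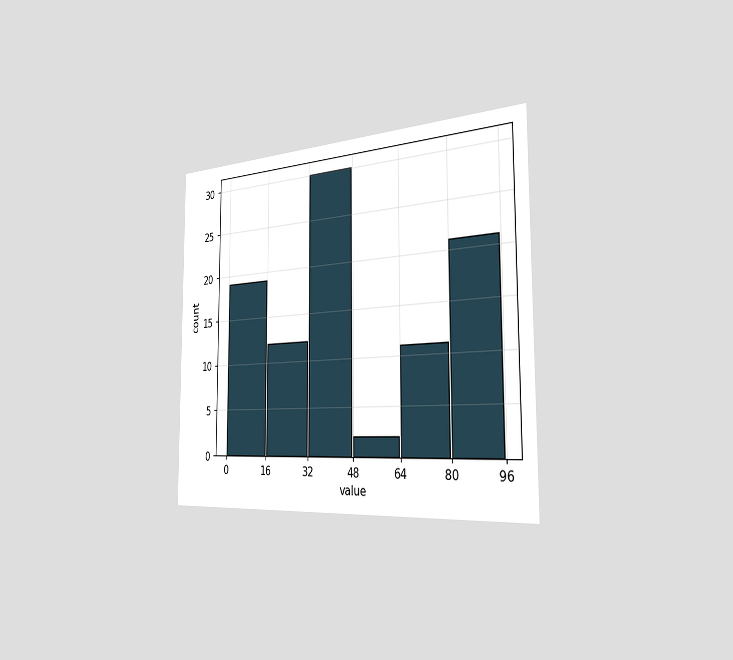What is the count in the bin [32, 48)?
The chart is viewed slightly from the right. The [32, 48) bin has height 30.

30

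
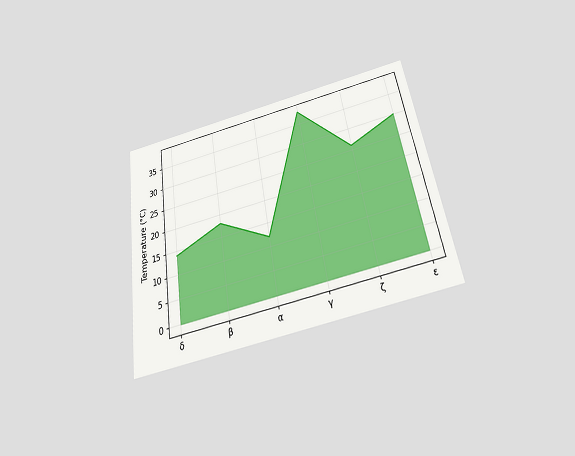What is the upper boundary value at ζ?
The chart is tilted about 9° counter-clockwise and viewed slightly from below. At ζ the upper boundary is at 26°C.

26°C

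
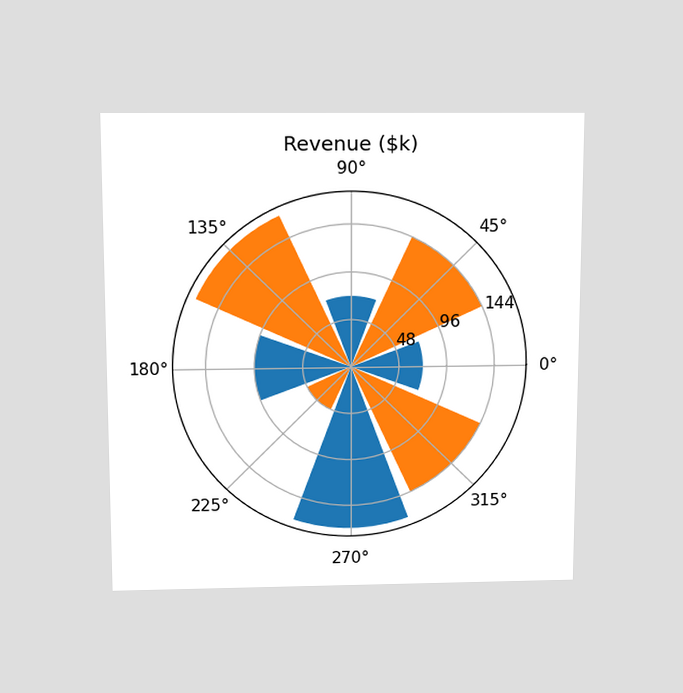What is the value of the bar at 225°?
$48k

The chart is viewed slightly from above. The bar at 225° reaches $48k on the radial axis.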